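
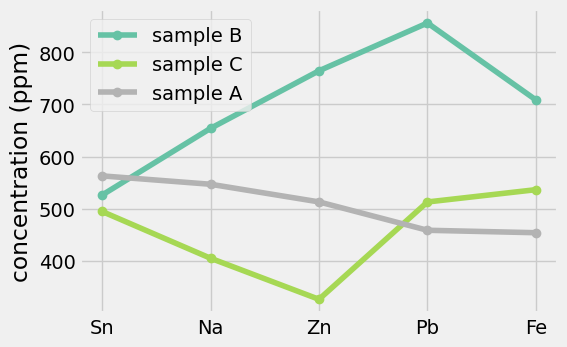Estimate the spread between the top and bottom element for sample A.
Max Sn ≈ 550, min Fe ≈ 450; range ≈ 100.

≈ 100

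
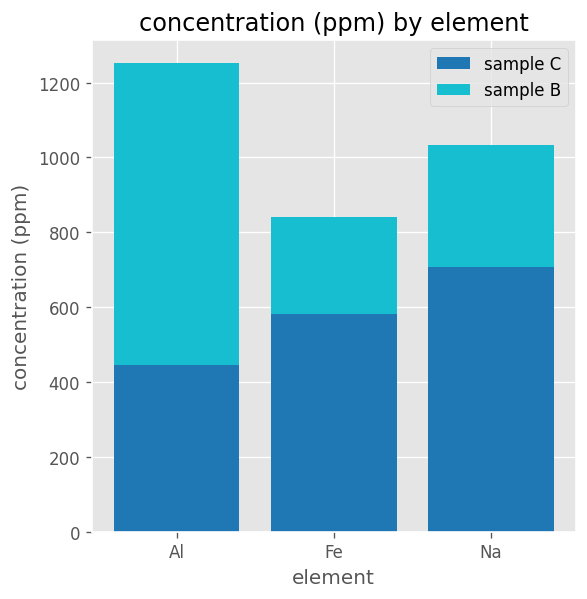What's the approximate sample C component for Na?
≈ 800

sample C top ≈ 800, bottom ≈ 0; segment ≈ 800.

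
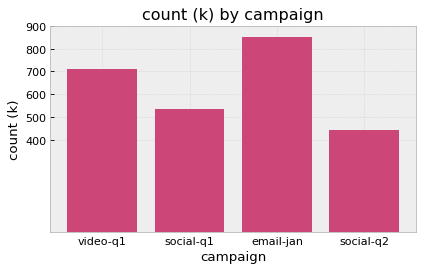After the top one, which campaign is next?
Top 3: email-jan ≈ 800, video-q1 ≈ 700, social-q1 ≈ 500.

video-q1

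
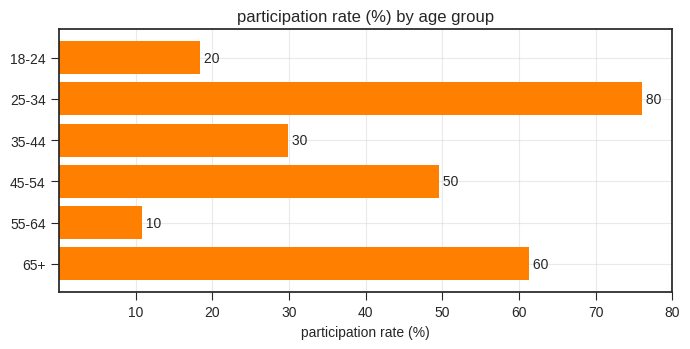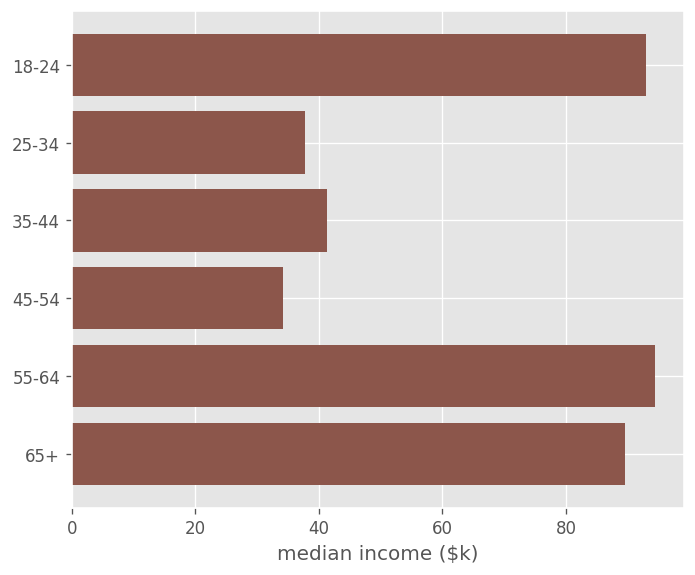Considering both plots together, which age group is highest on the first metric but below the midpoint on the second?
Chart 2 median median income ($k) ≈ 70; below-median age groups: 25-34, 35-44, 45-54. Among those, 25-34 has the highest participation rate (%) (≈ 80).

25-34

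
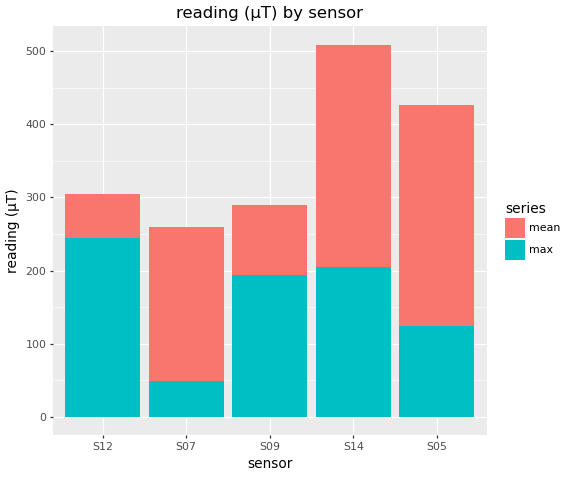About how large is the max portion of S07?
≈ 50

max top ≈ 50, bottom ≈ 0; segment ≈ 50.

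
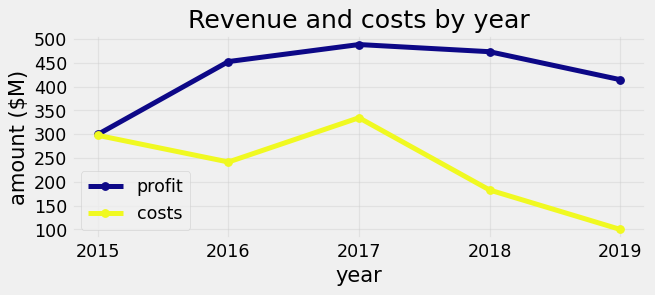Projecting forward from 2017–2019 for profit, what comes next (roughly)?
≈ 350

Last three: 500, 450, 400 → slope ≈ -50/step → next ≈ 350.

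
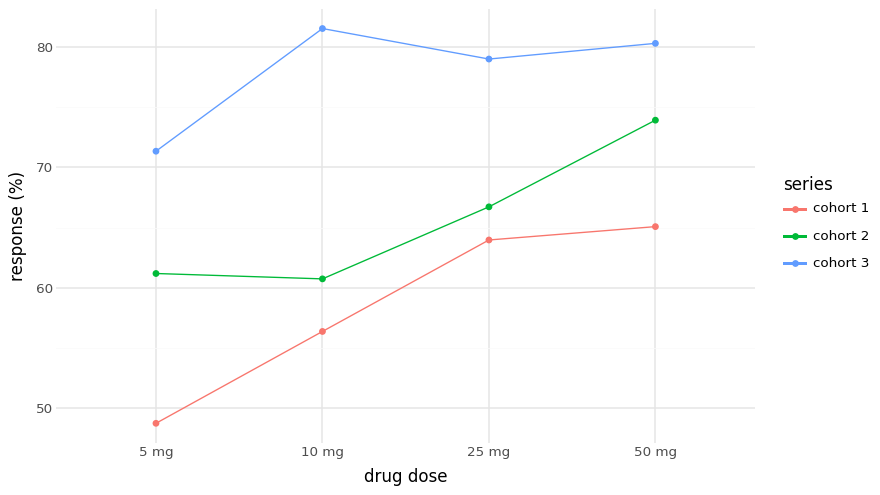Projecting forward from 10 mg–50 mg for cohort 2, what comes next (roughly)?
Last three: 60, 65, 75 → slope ≈ 7.5/step → next ≈ 82.5.

≈ 82.5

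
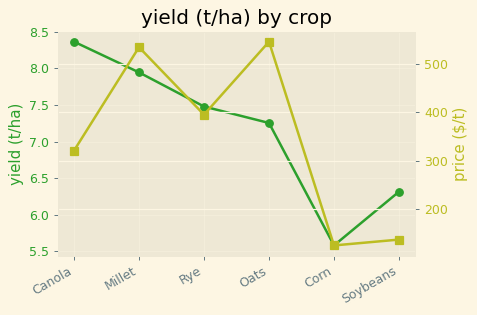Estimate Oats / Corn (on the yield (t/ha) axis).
≈ 1.36×

Oats ≈ 7.5, Corn ≈ 5.5; 7.5/5.5 ≈ 1.36.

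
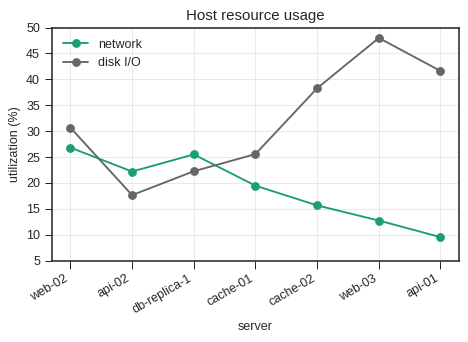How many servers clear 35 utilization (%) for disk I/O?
Above 35: cache-02, web-03, api-01.

3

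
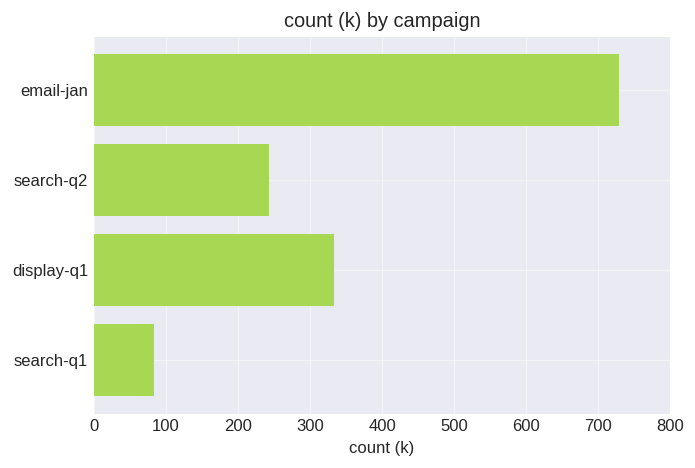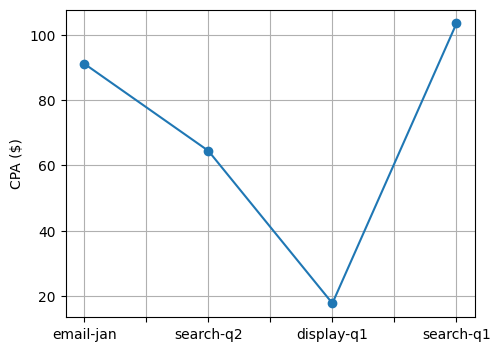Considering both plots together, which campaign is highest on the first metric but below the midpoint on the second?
Chart 2 median CPA ($) ≈ 80; below-median campaigns: search-q2, display-q1. Among those, display-q1 has the highest count (k) (≈ 300).

display-q1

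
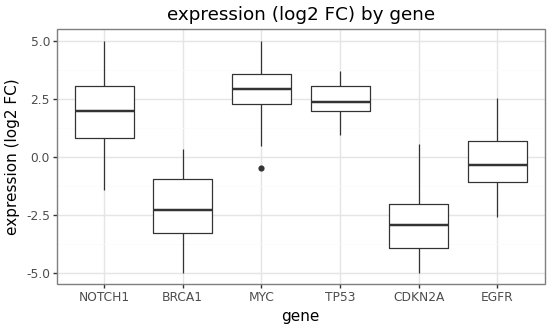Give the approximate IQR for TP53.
≈ 1.0

Q3 ≈ 3.0, Q1 ≈ 2.0; IQR ≈ 1.0.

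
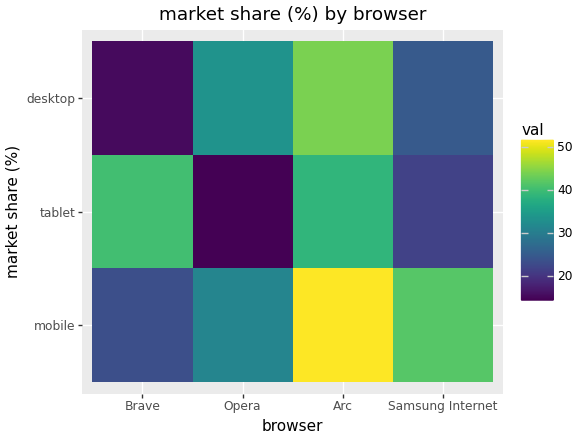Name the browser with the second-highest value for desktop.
Top 3 for desktop: Arc ≈ 45, Opera ≈ 35, Samsung Internet ≈ 25.

Opera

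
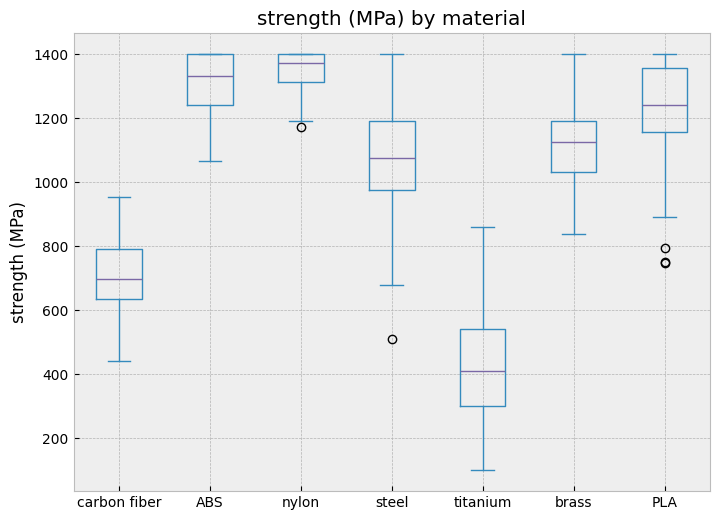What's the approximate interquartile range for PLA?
≈ 200

Q3 ≈ 1400, Q1 ≈ 1200; IQR ≈ 200.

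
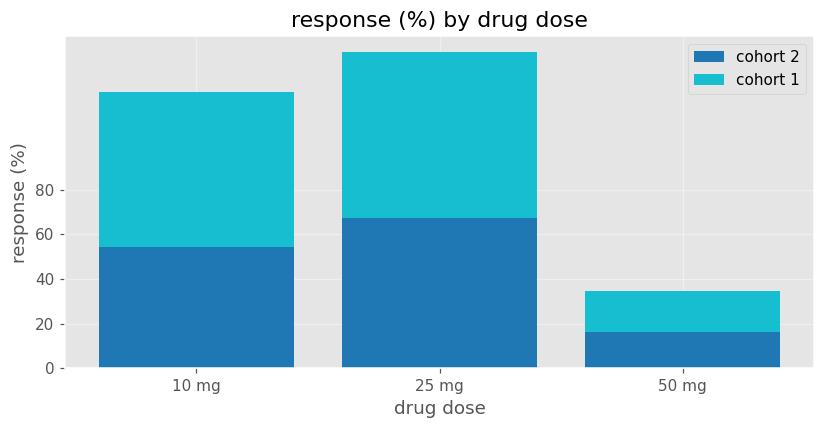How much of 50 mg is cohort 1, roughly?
cohort 1 top ≈ 40, bottom ≈ 20; segment ≈ 20.

≈ 20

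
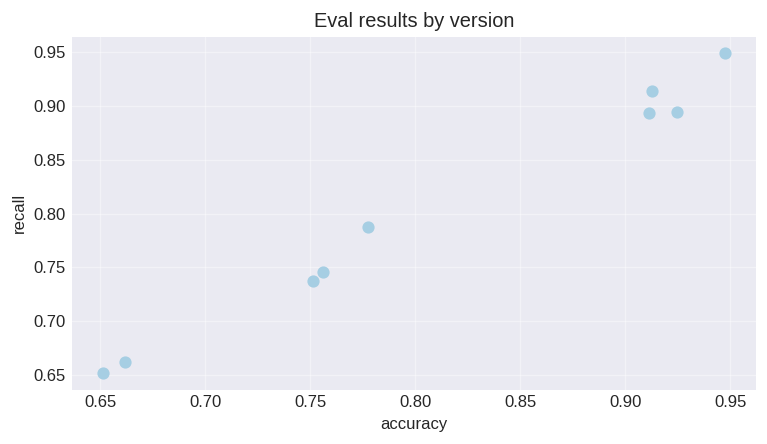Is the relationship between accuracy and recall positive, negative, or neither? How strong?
positive, strong

Points are positively correlated; strong (|r| ≈ 1.0).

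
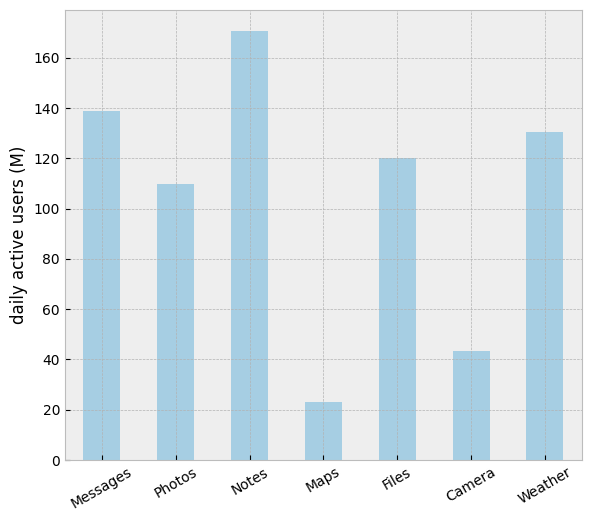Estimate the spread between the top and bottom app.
≈ 160

Max Notes ≈ 180, min Maps ≈ 20; range ≈ 160.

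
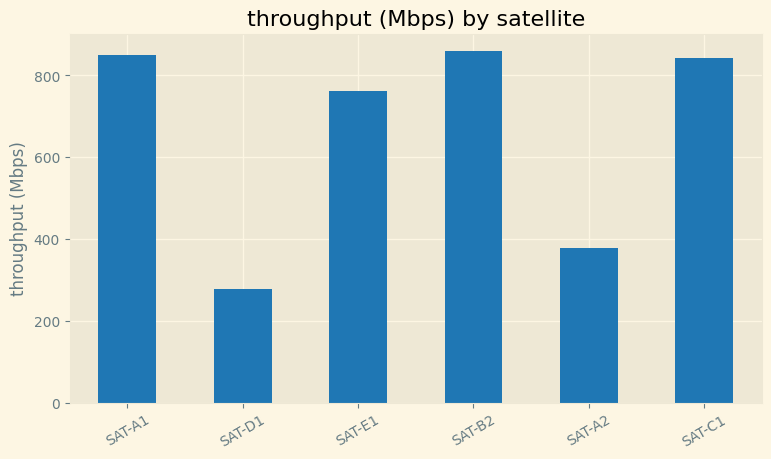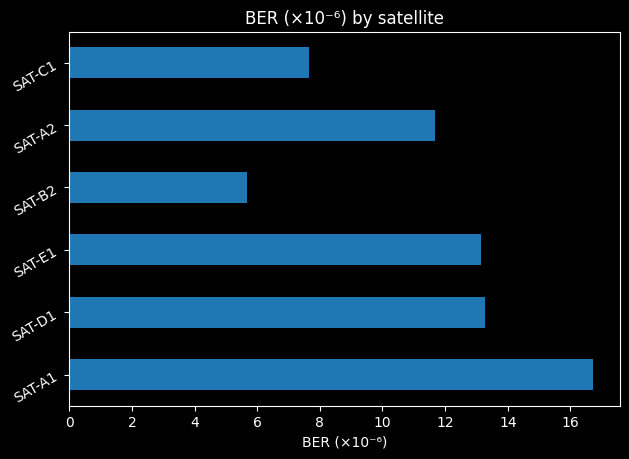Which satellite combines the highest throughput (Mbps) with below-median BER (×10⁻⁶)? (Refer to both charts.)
Chart 2 median BER (×10⁻⁶) ≈ 12; below-median satellites: SAT-B2, SAT-A2, SAT-C1. Among those, SAT-B2 has the highest throughput (Mbps) (≈ 900).

SAT-B2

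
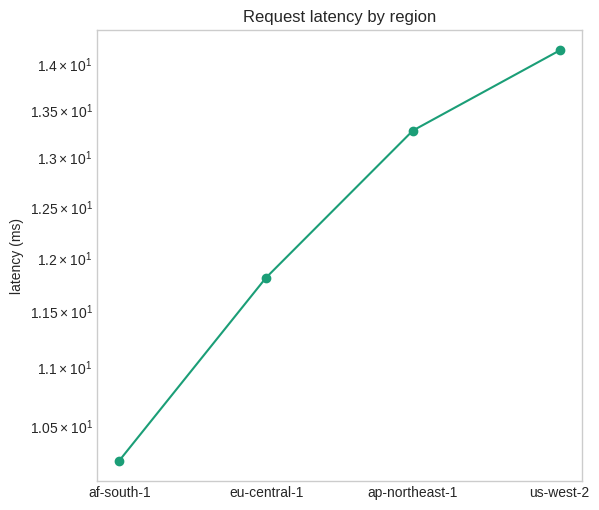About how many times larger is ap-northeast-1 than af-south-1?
≈ 1.35×

ap-northeast-1 ≈ 13.5, af-south-1 ≈ 10.0; 13.5/10.0 ≈ 1.35.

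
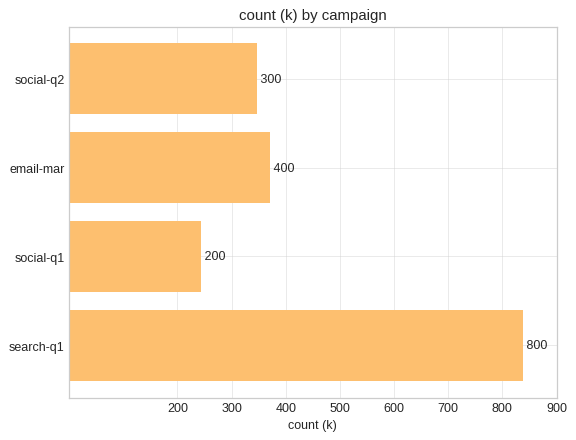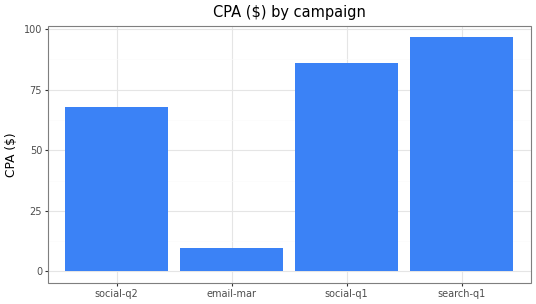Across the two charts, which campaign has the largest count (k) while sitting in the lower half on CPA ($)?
email-mar

Chart 2 median CPA ($) ≈ 80; below-median campaigns: social-q2, email-mar. Among those, email-mar has the highest count (k) (≈ 400).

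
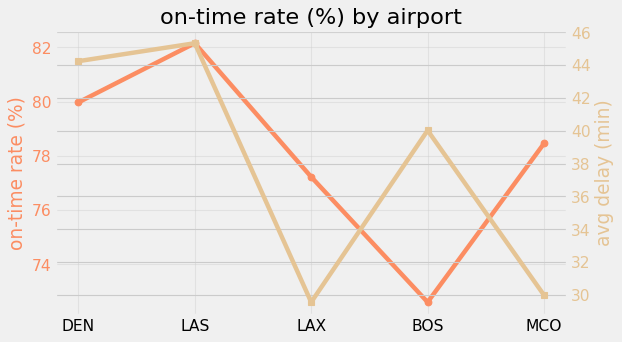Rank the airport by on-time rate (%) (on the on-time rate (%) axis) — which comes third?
MCO

Top 4 (on the on-time rate (%) axis): LAS ≈ 82, DEN ≈ 80, MCO ≈ 78, LAX ≈ 77.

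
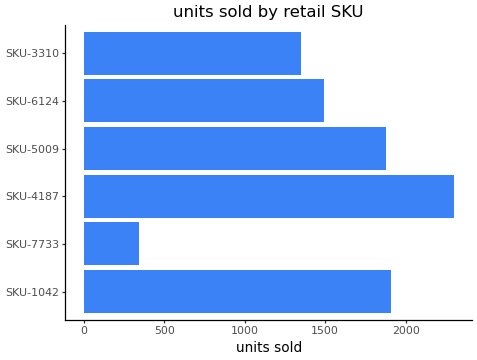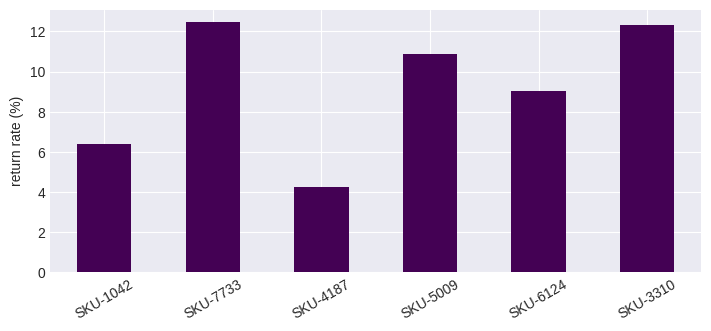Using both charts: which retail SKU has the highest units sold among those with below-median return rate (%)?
Chart 2 median return rate (%) ≈ 10; below-median retail SKUs: SKU-1042, SKU-4187, SKU-6124. Among those, SKU-4187 has the highest units sold (≈ 2500).

SKU-4187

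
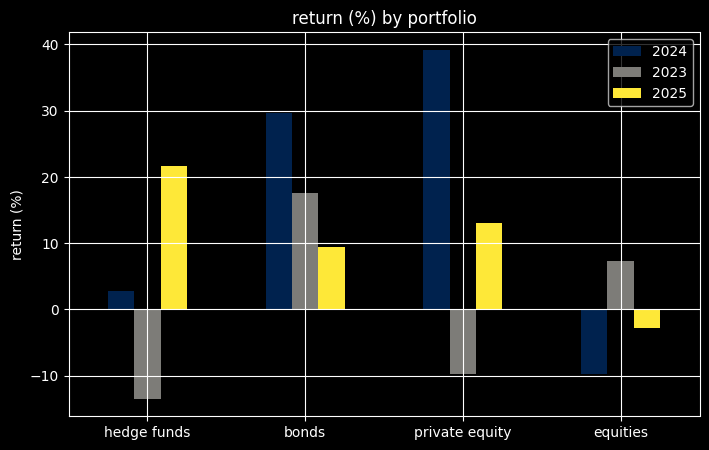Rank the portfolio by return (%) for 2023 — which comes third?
private equity

Top 4 for 2023: bonds ≈ 15, equities ≈ 5, private equity ≈ -10, hedge funds ≈ -15.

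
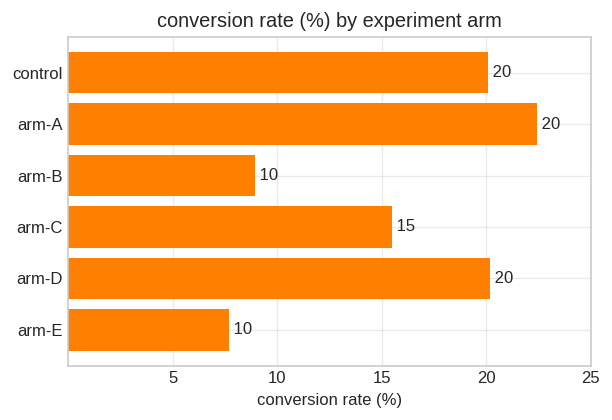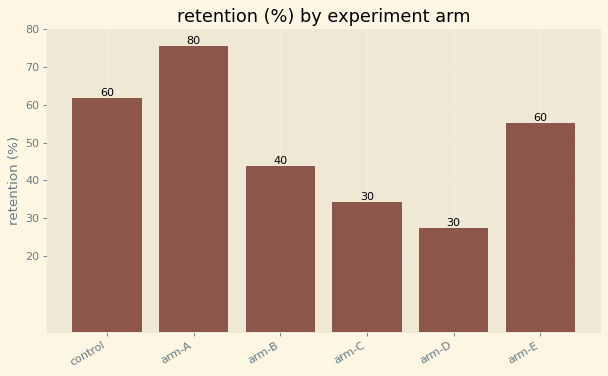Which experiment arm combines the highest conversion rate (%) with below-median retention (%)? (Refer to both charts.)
Chart 2 median retention (%) ≈ 50; below-median experiment arms: arm-B, arm-C, arm-D. Among those, arm-D has the highest conversion rate (%) (≈ 20).

arm-D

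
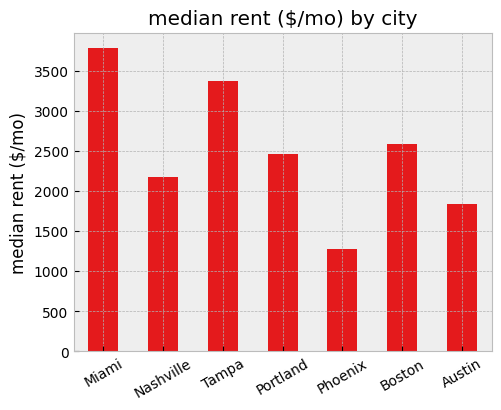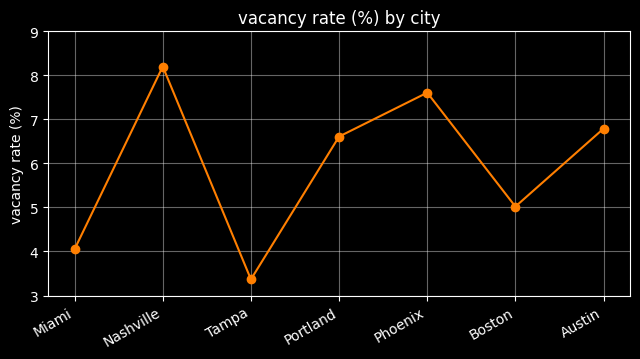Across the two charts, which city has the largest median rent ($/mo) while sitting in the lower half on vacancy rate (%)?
Chart 2 median vacancy rate (%) ≈ 7; below-median cities: Miami, Tampa, Boston. Among those, Miami has the highest median rent ($/mo) (≈ 4000).

Miami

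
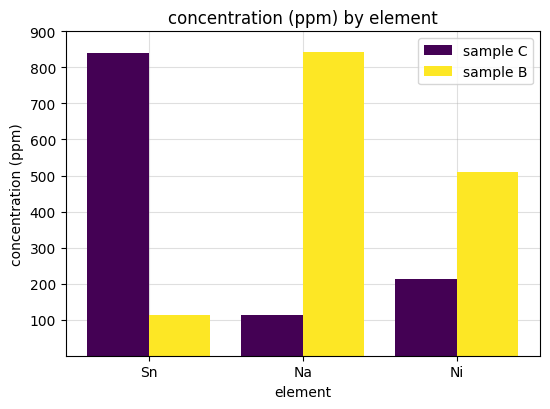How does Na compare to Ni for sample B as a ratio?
≈ 1.6×

Na ≈ 800, Ni ≈ 500; 800/500 ≈ 1.6.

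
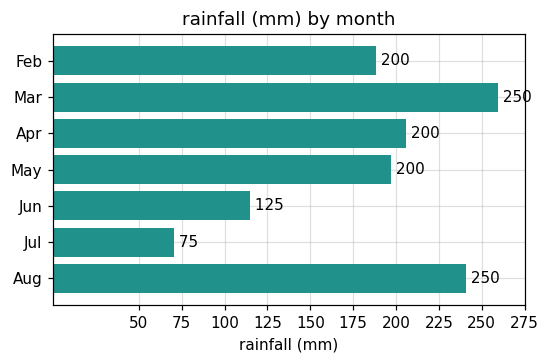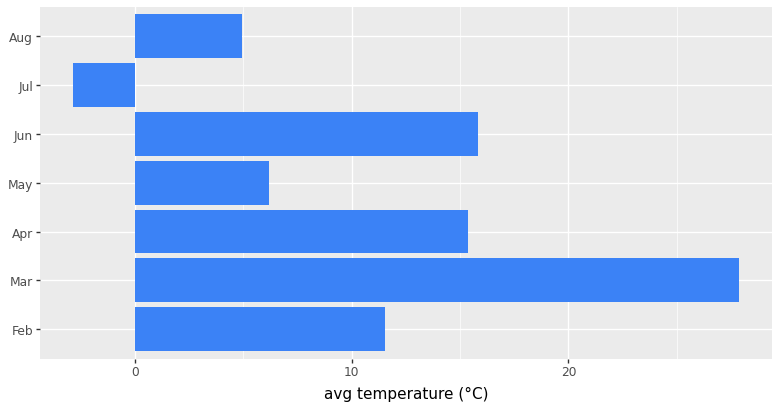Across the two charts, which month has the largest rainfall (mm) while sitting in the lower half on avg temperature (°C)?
Chart 2 median avg temperature (°C) ≈ 10; below-median months: May, Jul, Aug. Among those, Aug has the highest rainfall (mm) (≈ 250).

Aug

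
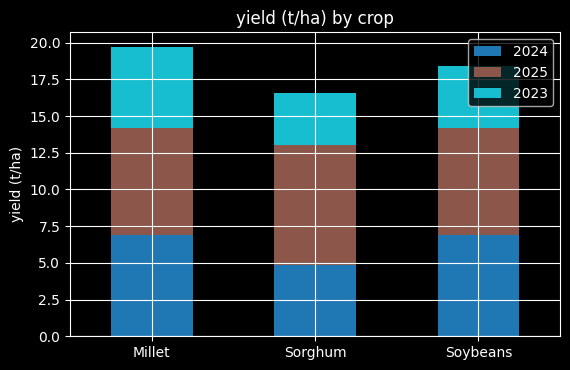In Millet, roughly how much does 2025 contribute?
2025 top ≈ 14, bottom ≈ 6; segment ≈ 8.

≈ 8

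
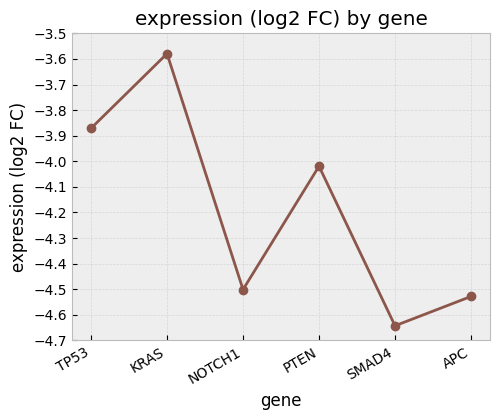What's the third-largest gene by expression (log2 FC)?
PTEN

Top 4: KRAS ≈ -3.6, TP53 ≈ -3.9, PTEN ≈ -4.0, NOTCH1 ≈ -4.5.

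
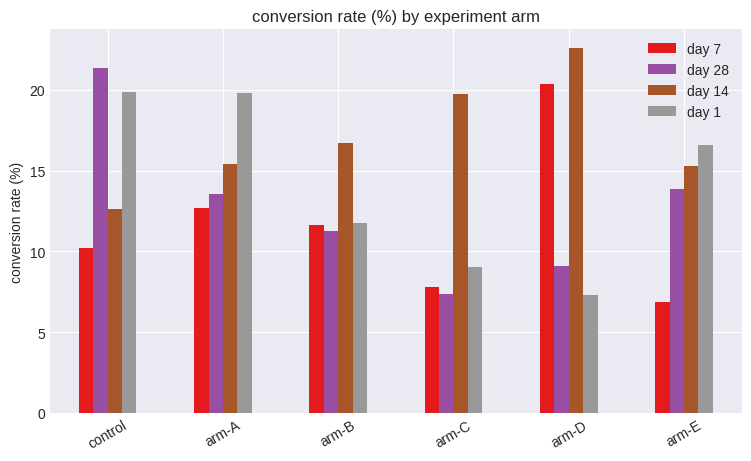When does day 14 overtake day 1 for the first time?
arm-A: day 14 ≈ 16 vs day 1 ≈ 20 (not yet); arm-B: day 14 ≈ 16 vs day 1 ≈ 12 (first crossover).

arm-B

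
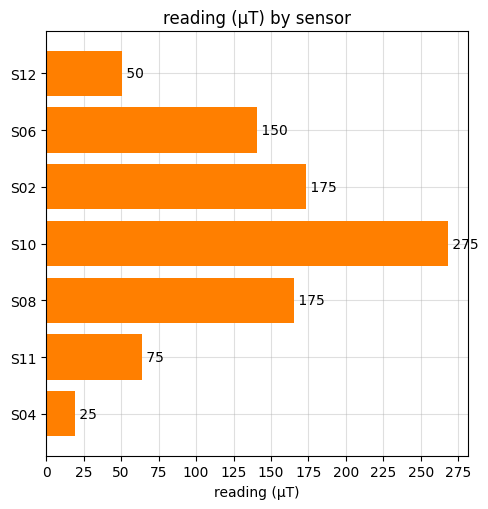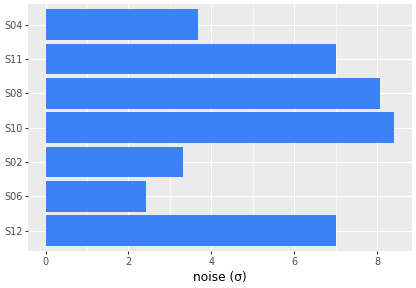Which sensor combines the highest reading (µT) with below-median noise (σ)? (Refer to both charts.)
S02

Chart 2 median noise (σ) ≈ 7; below-median sensors: S06, S02, S04. Among those, S02 has the highest reading (µT) (≈ 175).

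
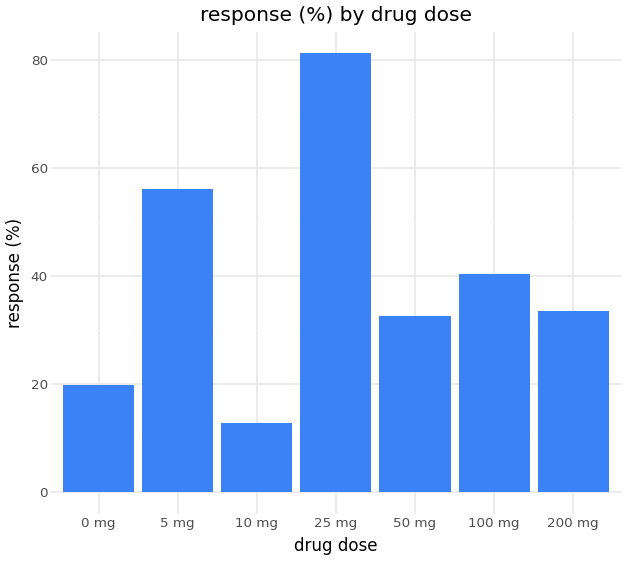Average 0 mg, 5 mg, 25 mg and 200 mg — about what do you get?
(20 + 60 + 80 + 30) / 4 ≈ 48.

≈ 48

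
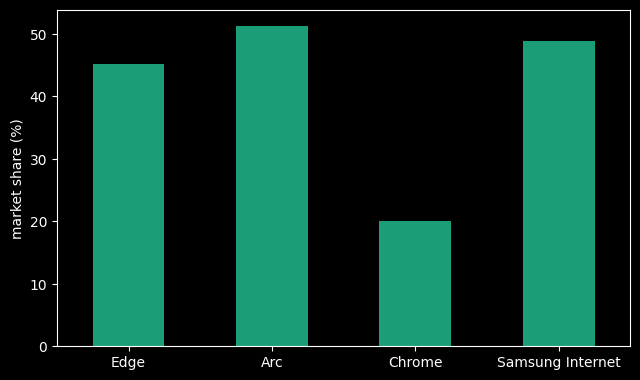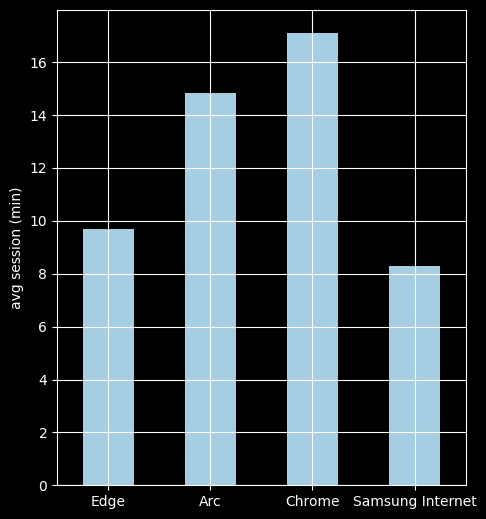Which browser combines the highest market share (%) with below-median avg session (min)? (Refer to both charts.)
Chart 2 median avg session (min) ≈ 12; below-median browsers: Edge, Samsung Internet. Among those, Samsung Internet has the highest market share (%) (≈ 50).

Samsung Internet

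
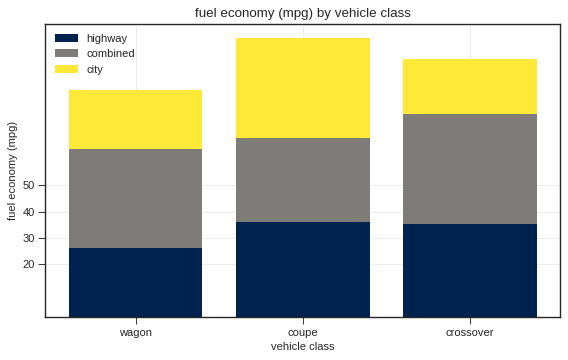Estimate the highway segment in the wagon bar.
highway top ≈ 30, bottom ≈ 0; segment ≈ 30.

≈ 30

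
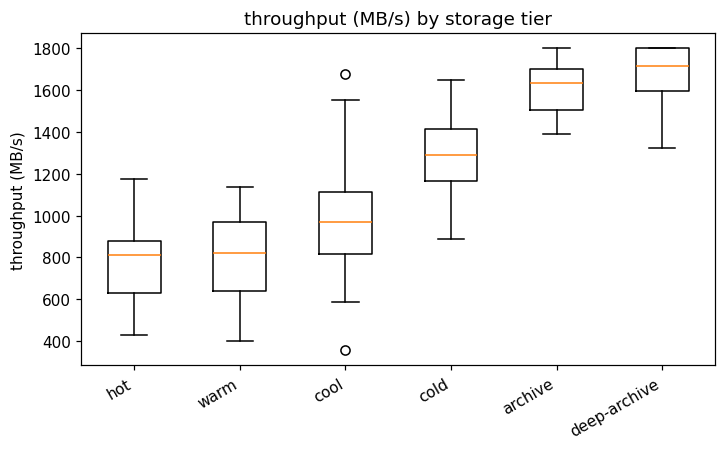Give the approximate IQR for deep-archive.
≈ 200

Q3 ≈ 1800, Q1 ≈ 1600; IQR ≈ 200.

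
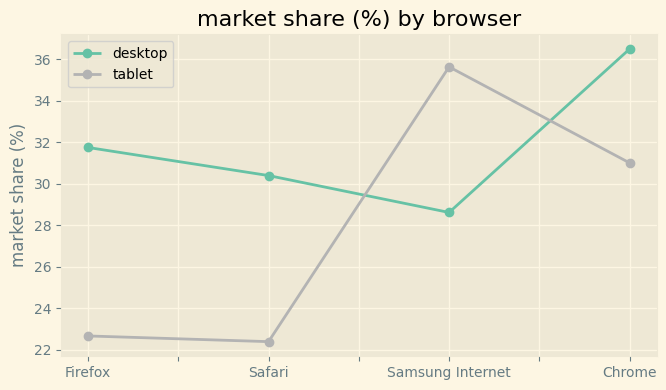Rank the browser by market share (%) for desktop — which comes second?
Top 3 for desktop: Chrome ≈ 36, Firefox ≈ 32, Safari ≈ 30.

Firefox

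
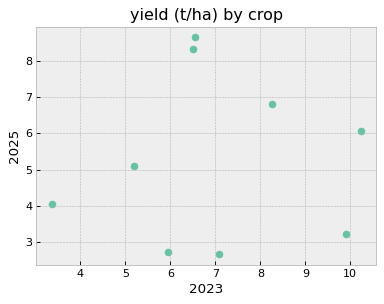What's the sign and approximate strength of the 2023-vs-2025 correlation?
Points are roughly uncorrelated; weak (|r| ≈ 0.1).

no clear correlation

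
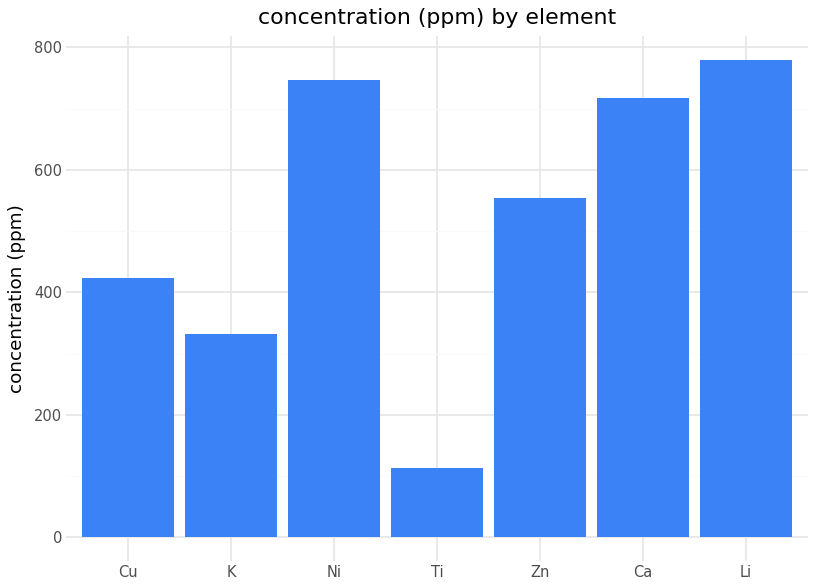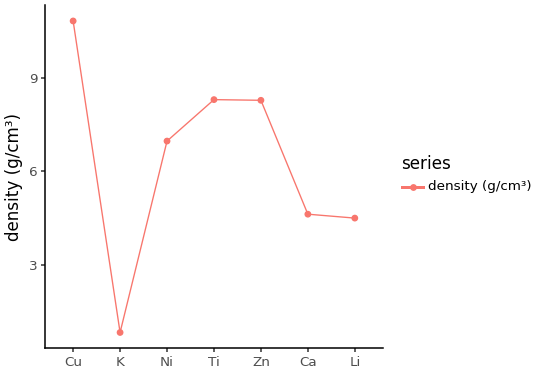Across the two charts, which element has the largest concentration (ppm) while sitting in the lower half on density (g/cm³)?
Chart 2 median density (g/cm³) ≈ 7; below-median elements: K, Ca, Li. Among those, Li has the highest concentration (ppm) (≈ 800).

Li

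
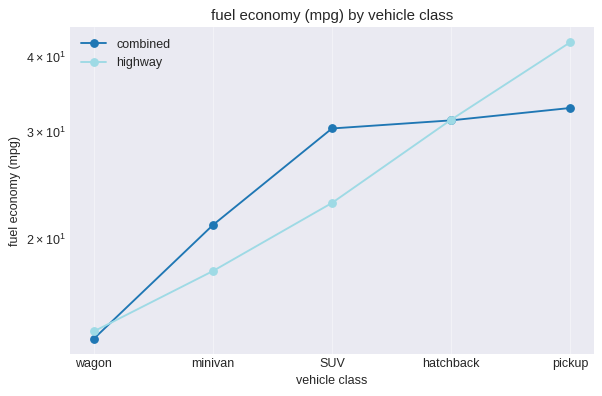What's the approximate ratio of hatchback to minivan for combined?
≈ 1.5×

hatchback ≈ 30, minivan ≈ 20; 30/20 ≈ 1.5.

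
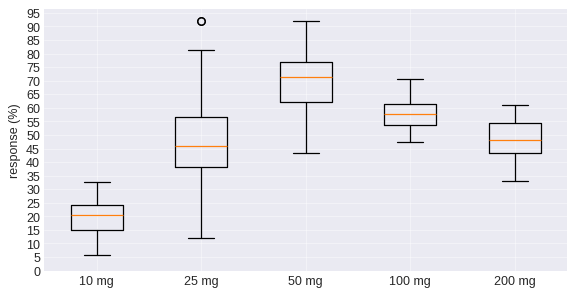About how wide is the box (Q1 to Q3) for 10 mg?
Q3 ≈ 25, Q1 ≈ 15; IQR ≈ 10.

≈ 10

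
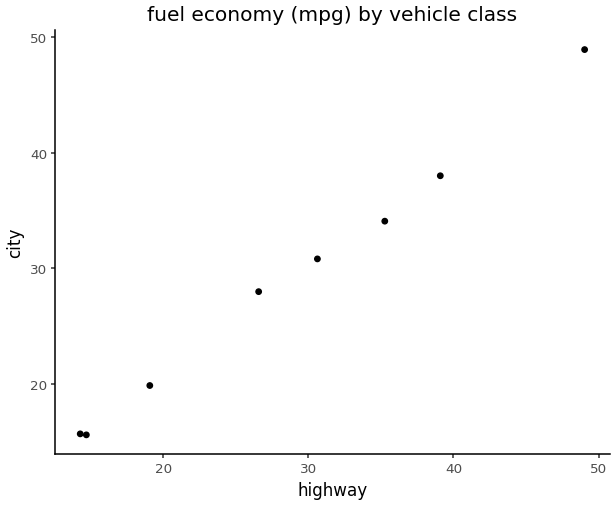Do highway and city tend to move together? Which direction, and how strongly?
positive, strong

Points are positively correlated; strong (|r| ≈ 1.0).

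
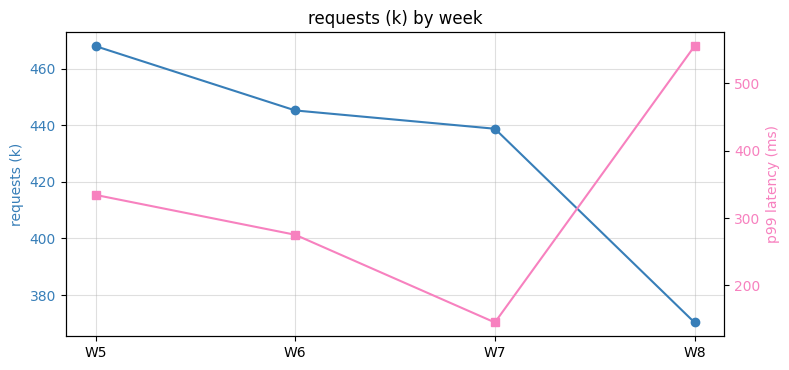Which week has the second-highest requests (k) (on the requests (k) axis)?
Top 3 (on the requests (k) axis): W5 ≈ 470, W6 ≈ 450, W7 ≈ 440.

W6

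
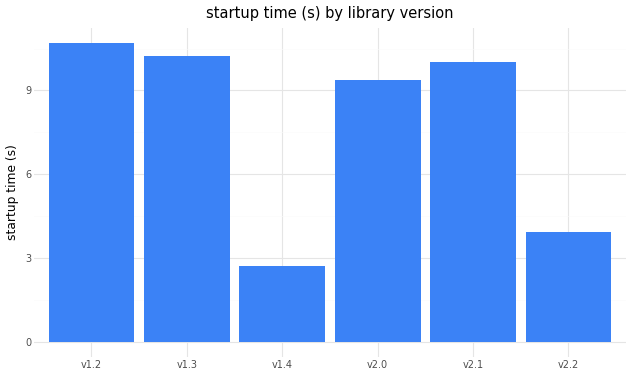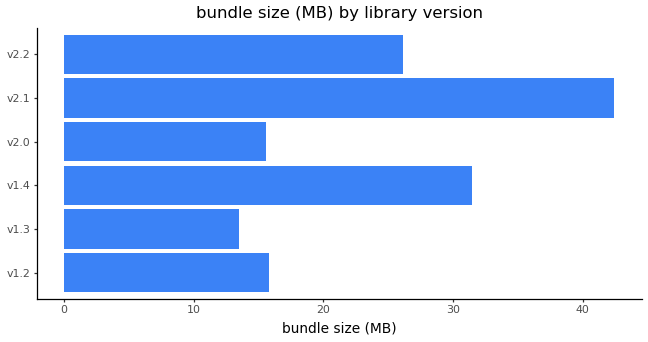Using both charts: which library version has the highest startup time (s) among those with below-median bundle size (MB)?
v1.2

Chart 2 median bundle size (MB) ≈ 20; below-median library versions: v1.2, v1.3, v2.0. Among those, v1.2 has the highest startup time (s) (≈ 11).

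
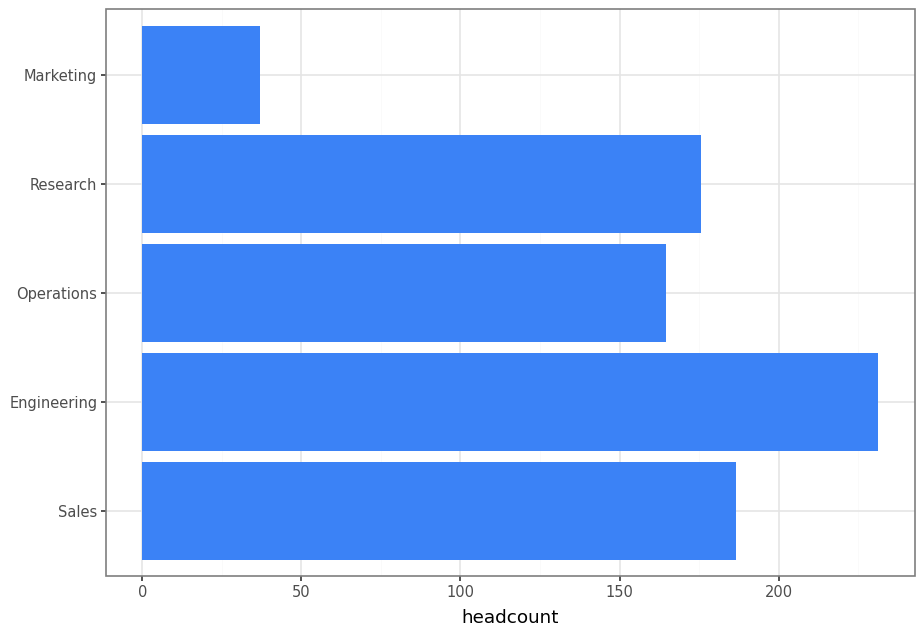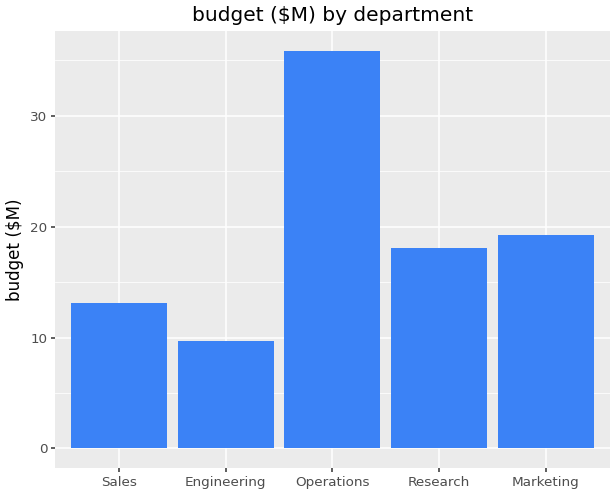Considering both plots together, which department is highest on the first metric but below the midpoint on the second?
Engineering

Chart 2 median budget ($M) ≈ 20; below-median departments: Sales, Engineering. Among those, Engineering has the highest headcount (≈ 225).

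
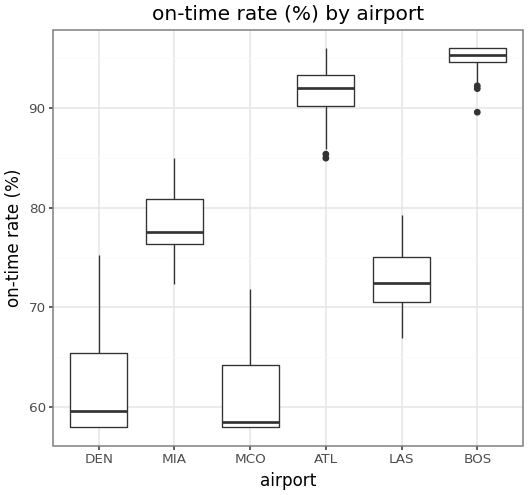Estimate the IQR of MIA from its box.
Q3 ≈ 80, Q1 ≈ 75; IQR ≈ 5.

≈ 5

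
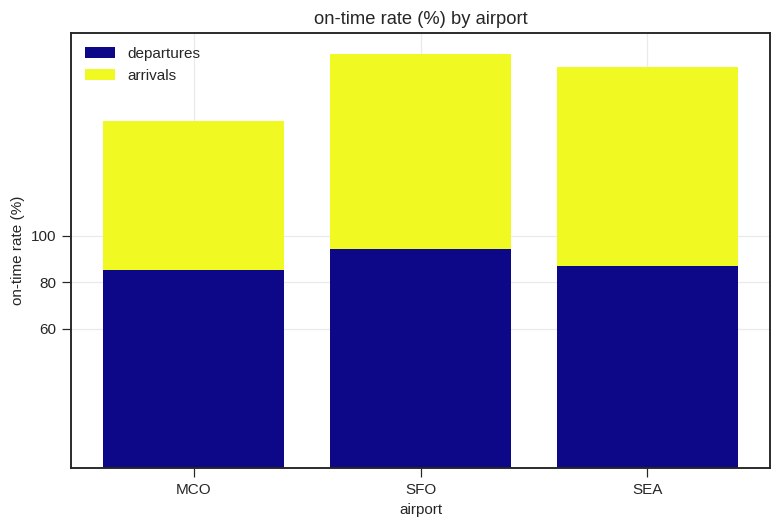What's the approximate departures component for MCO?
≈ 80

departures top ≈ 80, bottom ≈ 0; segment ≈ 80.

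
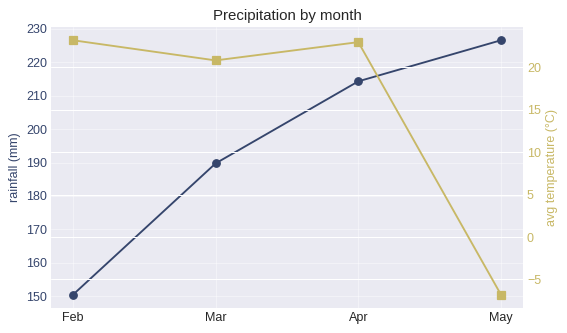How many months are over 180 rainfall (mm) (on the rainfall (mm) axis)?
Above 180: Mar, Apr, May.

3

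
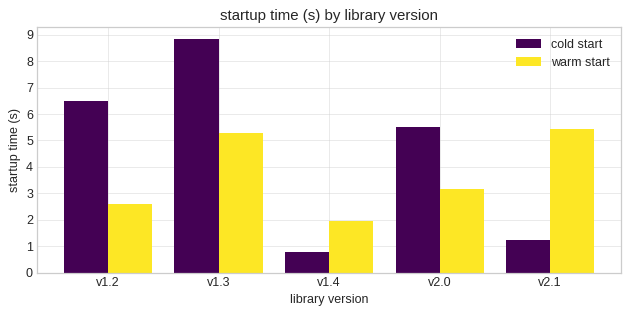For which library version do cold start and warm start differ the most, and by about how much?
v2.1: cold start ≈ 1, warm start ≈ 5 → gap ≈ 4. Next-largest (v1.2) is only ≈ 3.

v2.1, ≈ 4 s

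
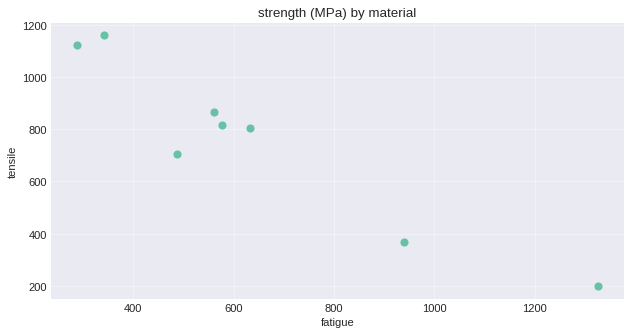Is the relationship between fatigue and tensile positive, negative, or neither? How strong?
Points are negatively correlated; strong (|r| ≈ 1.0).

negative, strong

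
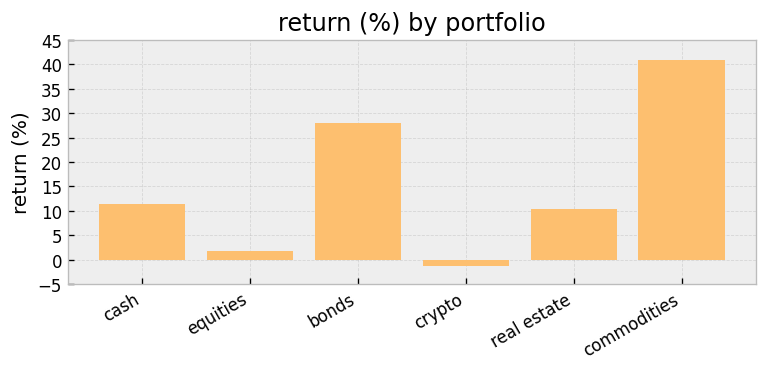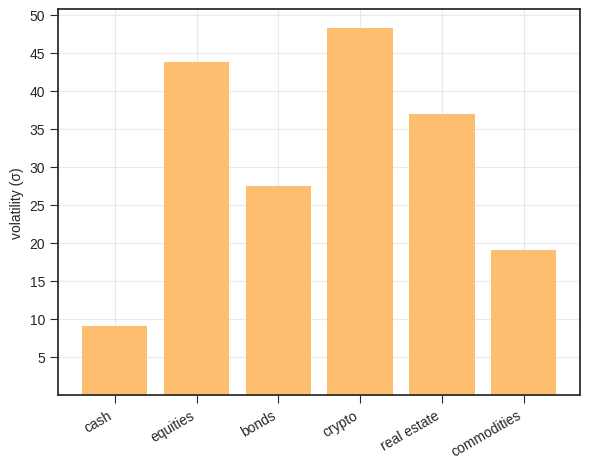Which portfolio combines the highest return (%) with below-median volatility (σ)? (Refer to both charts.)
commodities

Chart 2 median volatility (σ) ≈ 30; below-median portfolios: cash, bonds, commodities. Among those, commodities has the highest return (%) (≈ 40).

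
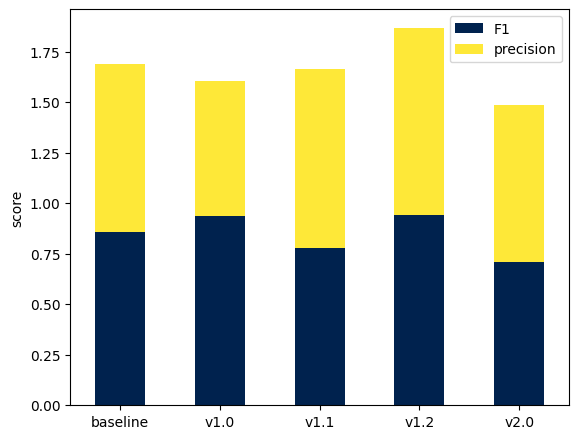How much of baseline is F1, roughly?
F1 top ≈ 0.8, bottom ≈ 0.0; segment ≈ 0.8.

≈ 0.8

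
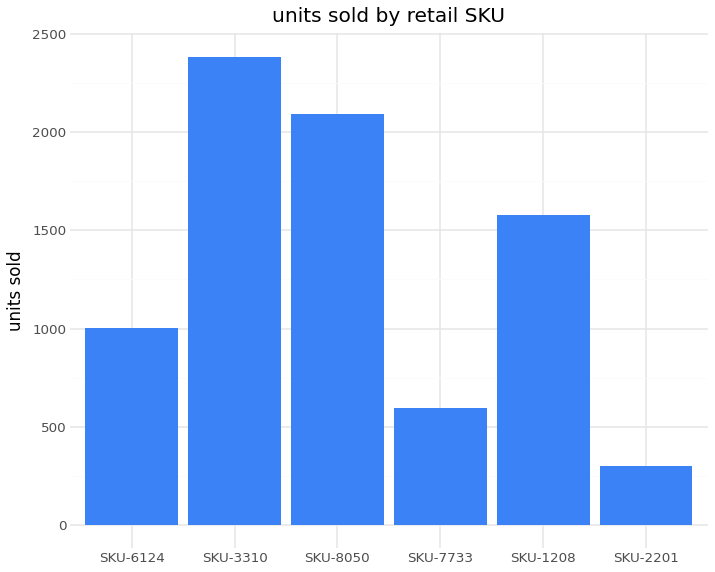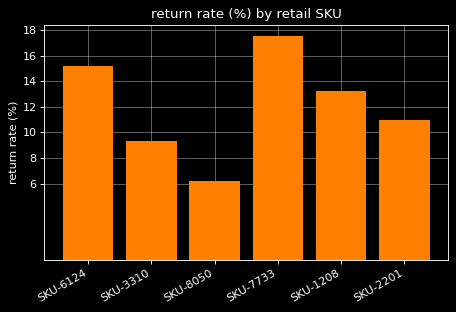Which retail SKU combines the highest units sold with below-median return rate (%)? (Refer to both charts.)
SKU-3310

Chart 2 median return rate (%) ≈ 12; below-median retail SKUs: SKU-3310, SKU-8050, SKU-2201. Among those, SKU-3310 has the highest units sold (≈ 2500).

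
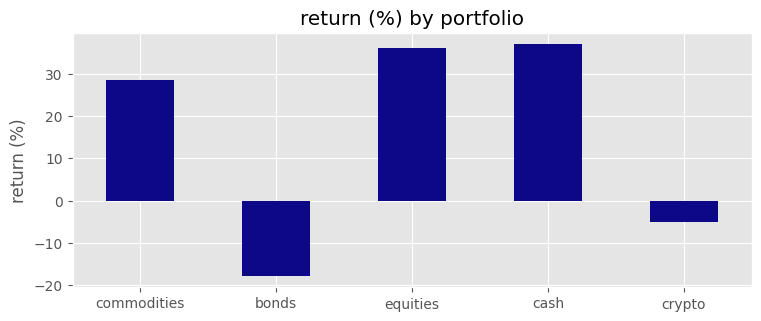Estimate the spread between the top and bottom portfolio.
≈ 55

Max cash ≈ 35, min bonds ≈ -20; range ≈ 55.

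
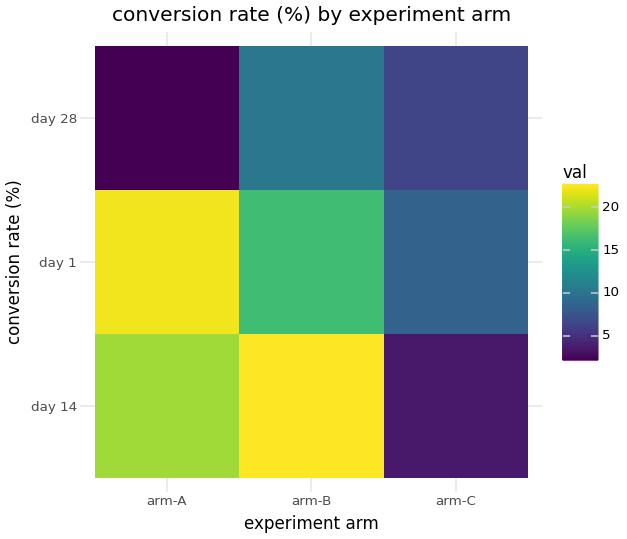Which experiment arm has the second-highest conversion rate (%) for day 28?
arm-C

Top 3 for day 28: arm-B ≈ 10, arm-C ≈ 6, arm-A ≈ 2.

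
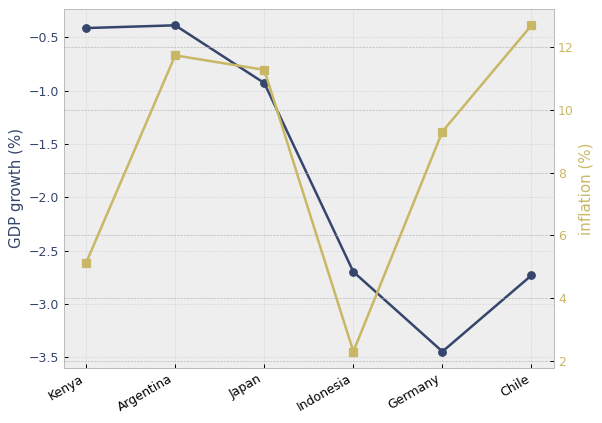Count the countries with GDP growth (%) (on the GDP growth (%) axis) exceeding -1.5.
3

Above -1.5: Kenya, Argentina, Japan.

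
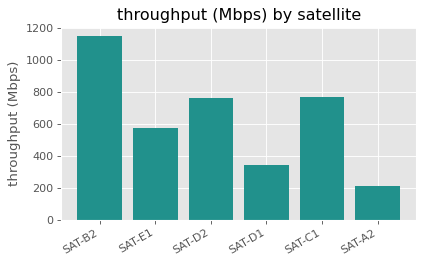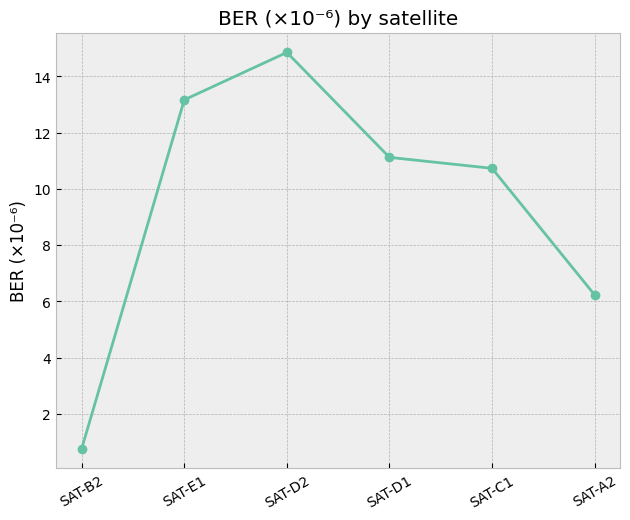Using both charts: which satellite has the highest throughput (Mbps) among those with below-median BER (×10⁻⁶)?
SAT-B2

Chart 2 median BER (×10⁻⁶) ≈ 10; below-median satellites: SAT-B2, SAT-C1, SAT-A2. Among those, SAT-B2 has the highest throughput (Mbps) (≈ 1200).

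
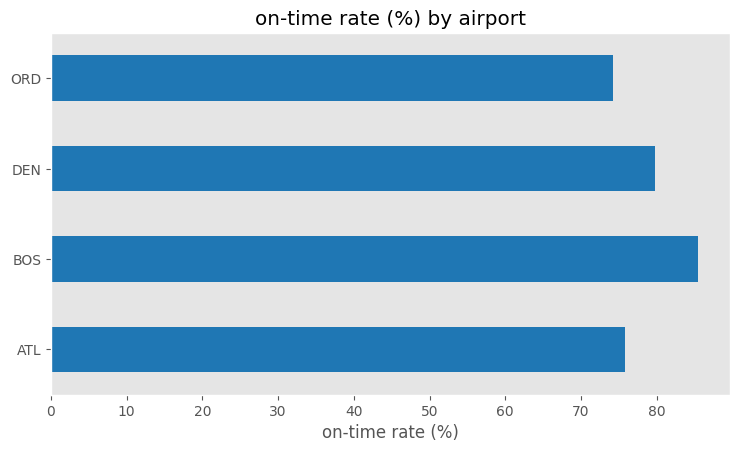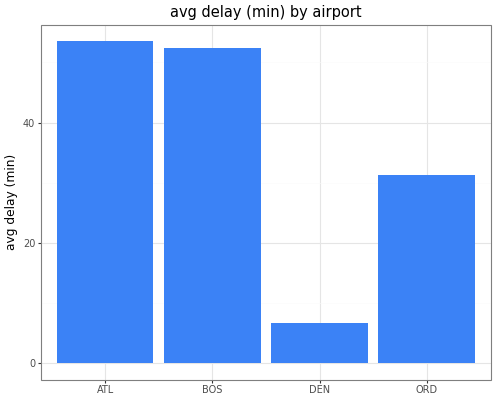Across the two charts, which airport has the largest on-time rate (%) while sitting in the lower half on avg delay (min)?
Chart 2 median avg delay (min) ≈ 40; below-median airports: DEN, ORD. Among those, DEN has the highest on-time rate (%) (≈ 80).

DEN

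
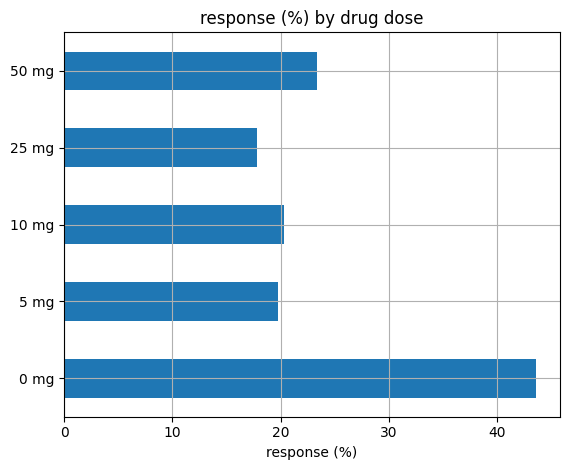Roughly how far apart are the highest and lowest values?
≈ 25

Max 0 mg ≈ 45, min 25 mg ≈ 20; range ≈ 25.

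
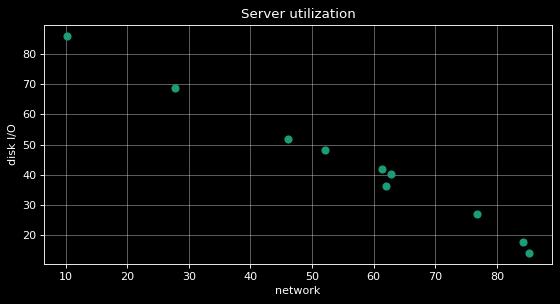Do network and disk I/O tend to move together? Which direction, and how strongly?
Points are negatively correlated; strong (|r| ≈ 1.0).

negative, strong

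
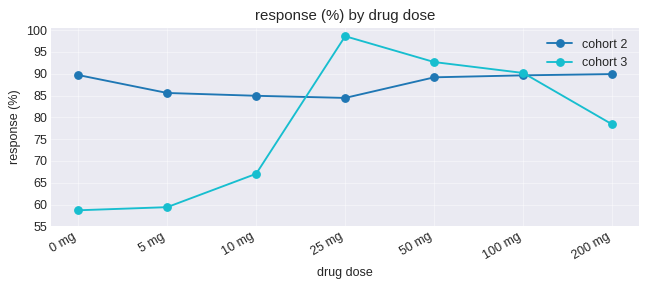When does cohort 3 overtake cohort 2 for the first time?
25 mg

10 mg: cohort 3 ≈ 65 vs cohort 2 ≈ 85 (not yet); 25 mg: cohort 3 ≈ 100 vs cohort 2 ≈ 85 (first crossover).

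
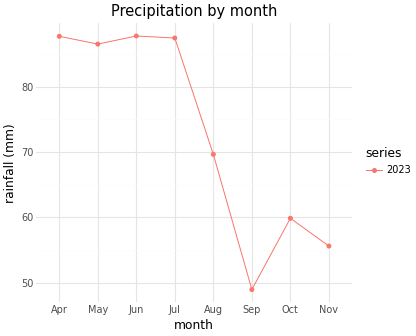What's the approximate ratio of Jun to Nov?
Jun ≈ 90, Nov ≈ 55; 90/55 ≈ 1.64.

≈ 1.64×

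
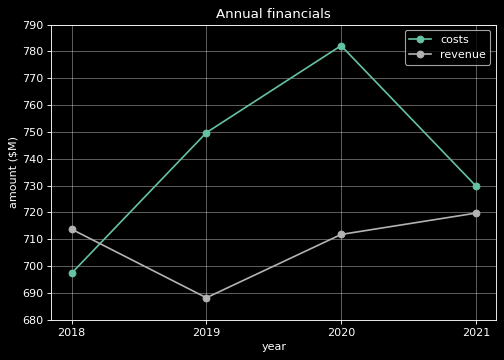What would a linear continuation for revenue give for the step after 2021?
≈ 735

Last three: 690, 710, 720 → slope ≈ 15/step → next ≈ 735.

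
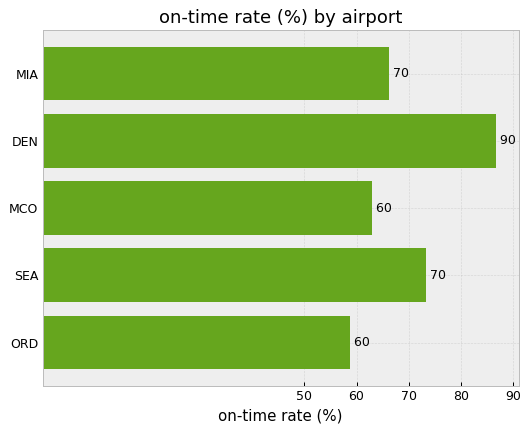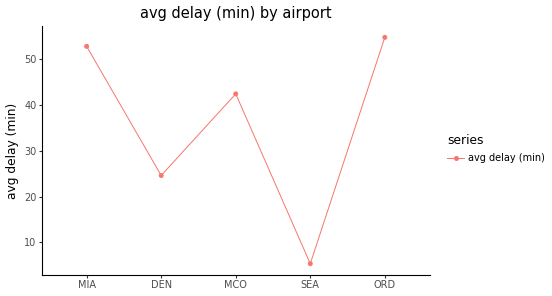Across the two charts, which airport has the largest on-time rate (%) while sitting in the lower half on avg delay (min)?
DEN

Chart 2 median avg delay (min) ≈ 40; below-median airports: DEN, SEA. Among those, DEN has the highest on-time rate (%) (≈ 90).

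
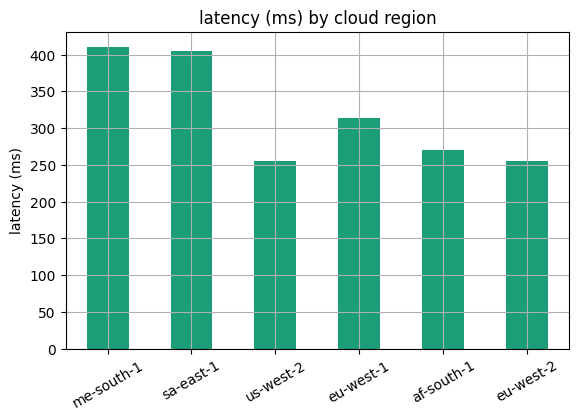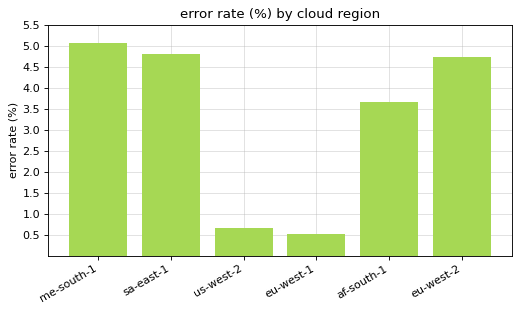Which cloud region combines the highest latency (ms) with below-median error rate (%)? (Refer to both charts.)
eu-west-1

Chart 2 median error rate (%) ≈ 4; below-median cloud regions: us-west-2, eu-west-1, af-south-1. Among those, eu-west-1 has the highest latency (ms) (≈ 300).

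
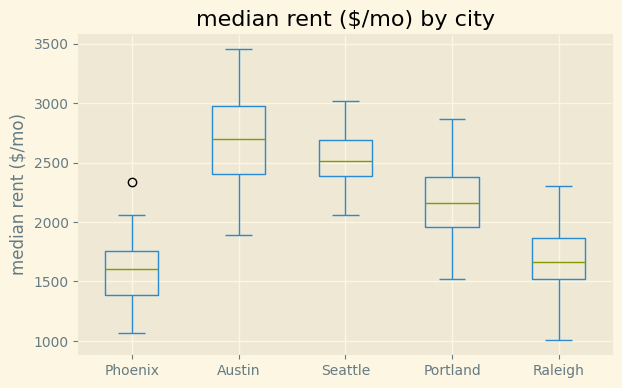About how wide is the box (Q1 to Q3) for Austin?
≈ 600

Q3 ≈ 3000, Q1 ≈ 2400; IQR ≈ 600.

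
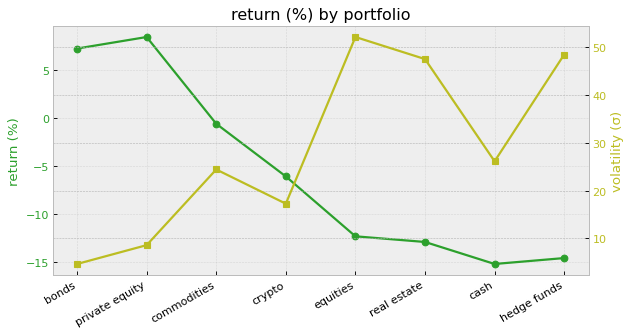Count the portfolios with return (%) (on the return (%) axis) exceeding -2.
3

Above -2: bonds, private equity, commodities.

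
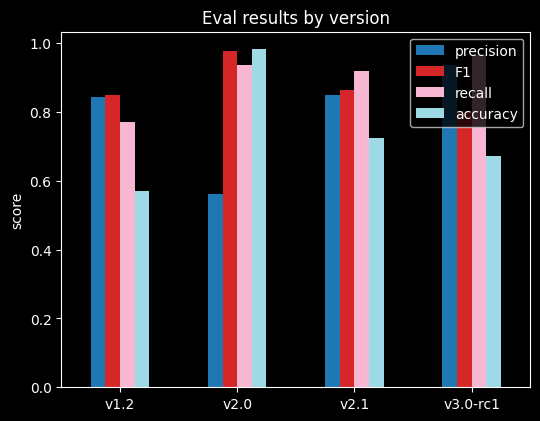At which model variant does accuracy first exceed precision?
v2.0

v1.2: accuracy ≈ 0.6 vs precision ≈ 0.8 (not yet); v2.0: accuracy ≈ 1.0 vs precision ≈ 0.6 (first crossover).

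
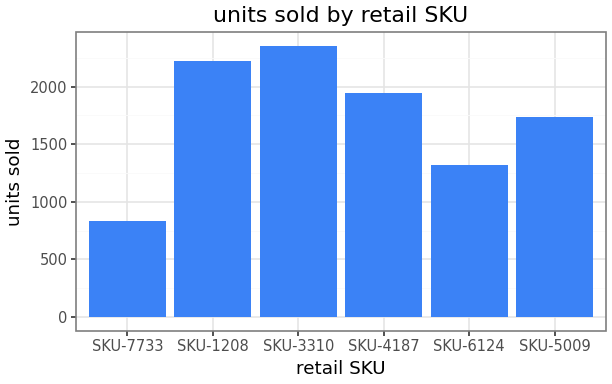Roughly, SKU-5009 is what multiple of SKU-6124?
SKU-5009 ≈ 1800, SKU-6124 ≈ 1400; 1800/1400 ≈ 1.29.

≈ 1.29×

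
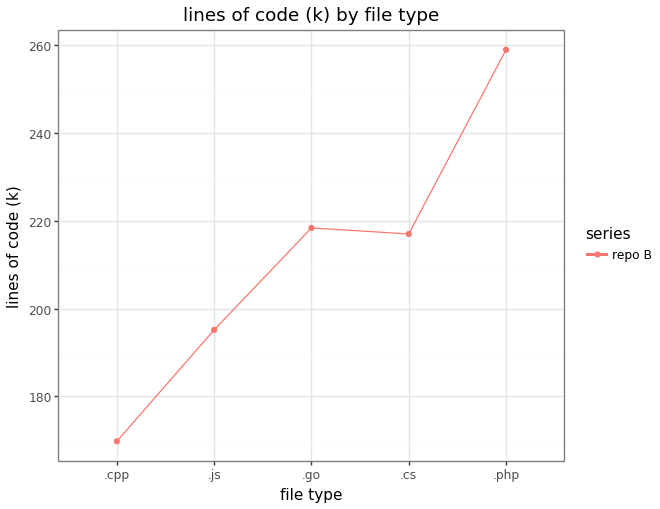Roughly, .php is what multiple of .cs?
.php ≈ 260, .cs ≈ 220; 260/220 ≈ 1.18.

≈ 1.18×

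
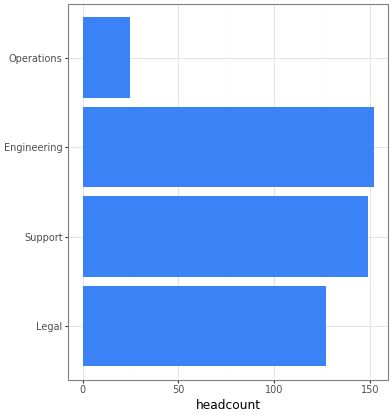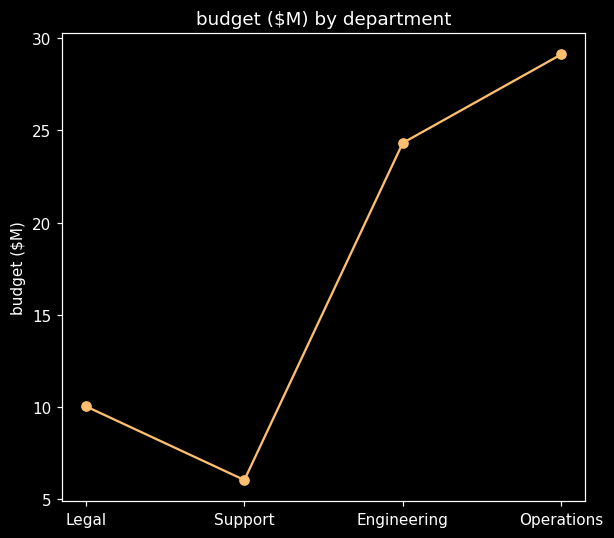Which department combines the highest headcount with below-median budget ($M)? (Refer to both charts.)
Chart 2 median budget ($M) ≈ 15; below-median departments: Legal, Support. Among those, Support has the highest headcount (≈ 140).

Support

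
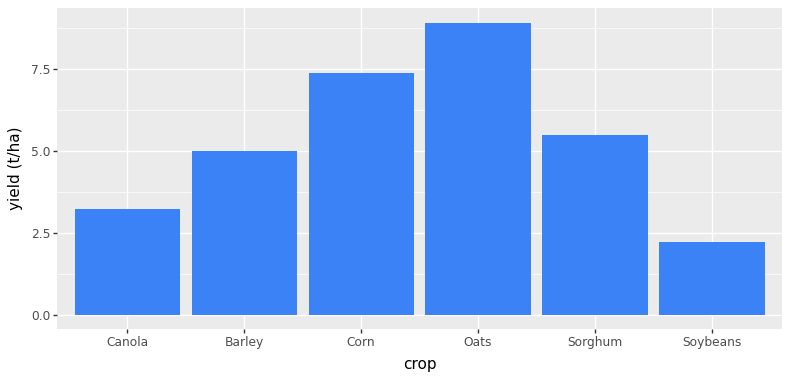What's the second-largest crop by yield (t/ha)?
Top 3: Oats ≈ 9, Corn ≈ 7, Sorghum ≈ 5.

Corn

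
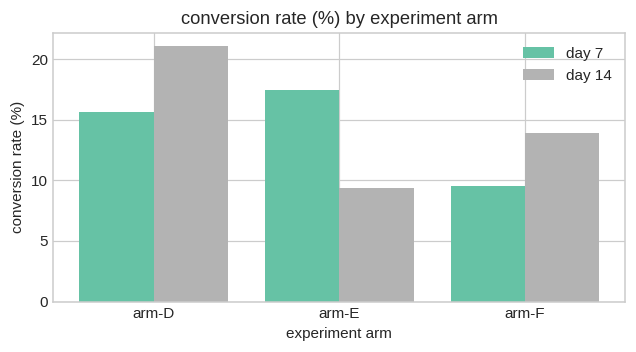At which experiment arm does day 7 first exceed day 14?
arm-E

arm-D: day 7 ≈ 16 vs day 14 ≈ 22 (not yet); arm-E: day 7 ≈ 18 vs day 14 ≈ 10 (first crossover).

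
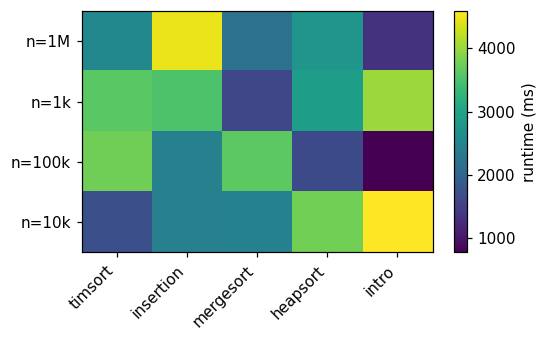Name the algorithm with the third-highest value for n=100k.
Top 4 for n=100k: timsort ≈ 4000, mergesort ≈ 3500, insertion ≈ 2500, heapsort ≈ 1500.

insertion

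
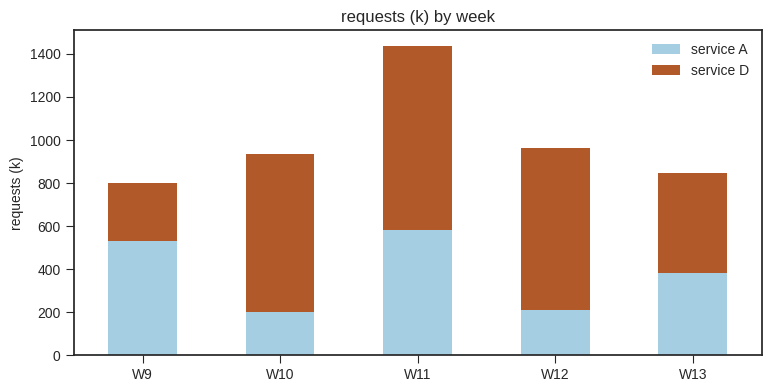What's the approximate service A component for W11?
service A top ≈ 600, bottom ≈ 0; segment ≈ 600.

≈ 600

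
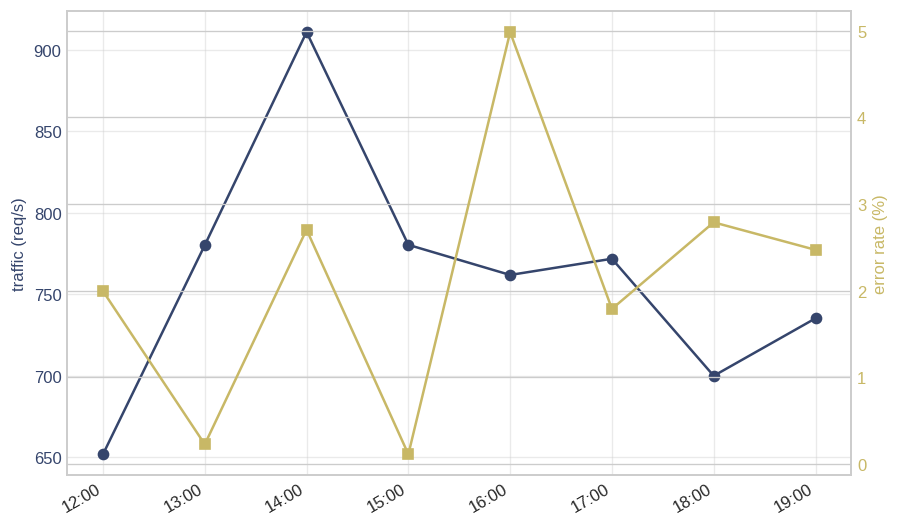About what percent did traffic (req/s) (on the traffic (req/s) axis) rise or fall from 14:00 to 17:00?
≈ -13.9%

14:00 ≈ 900, 17:00 ≈ 775; (775 − 900) / 900 ≈ -13.9%.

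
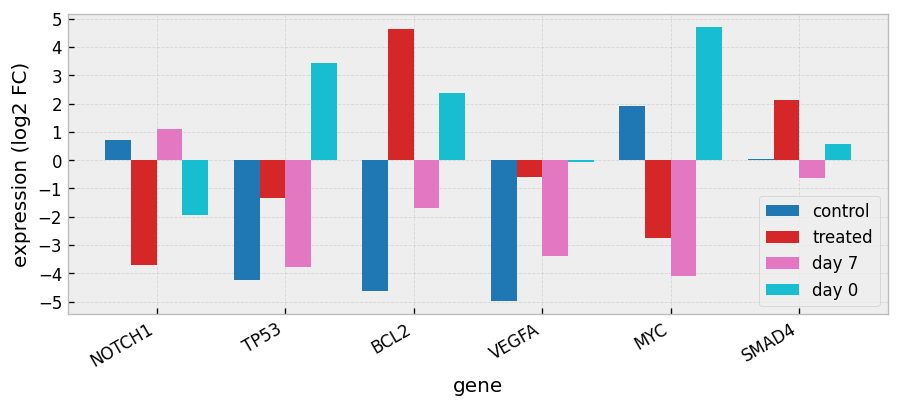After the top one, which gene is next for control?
Top 3 for control: MYC ≈ 2, NOTCH1 ≈ 1, SMAD4 ≈ 0.

NOTCH1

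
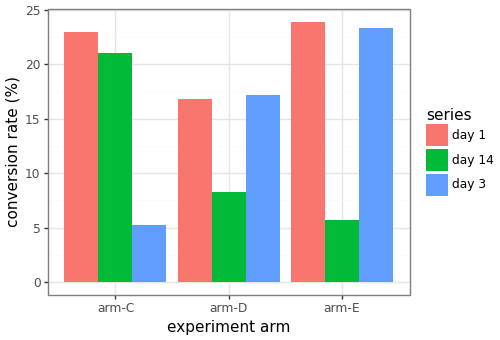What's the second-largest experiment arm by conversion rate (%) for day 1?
Top 3 for day 1: arm-E ≈ 24, arm-C ≈ 22, arm-D ≈ 16.

arm-C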